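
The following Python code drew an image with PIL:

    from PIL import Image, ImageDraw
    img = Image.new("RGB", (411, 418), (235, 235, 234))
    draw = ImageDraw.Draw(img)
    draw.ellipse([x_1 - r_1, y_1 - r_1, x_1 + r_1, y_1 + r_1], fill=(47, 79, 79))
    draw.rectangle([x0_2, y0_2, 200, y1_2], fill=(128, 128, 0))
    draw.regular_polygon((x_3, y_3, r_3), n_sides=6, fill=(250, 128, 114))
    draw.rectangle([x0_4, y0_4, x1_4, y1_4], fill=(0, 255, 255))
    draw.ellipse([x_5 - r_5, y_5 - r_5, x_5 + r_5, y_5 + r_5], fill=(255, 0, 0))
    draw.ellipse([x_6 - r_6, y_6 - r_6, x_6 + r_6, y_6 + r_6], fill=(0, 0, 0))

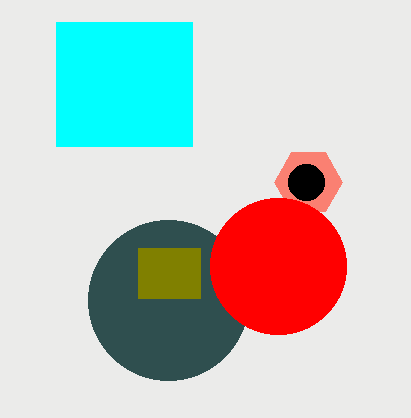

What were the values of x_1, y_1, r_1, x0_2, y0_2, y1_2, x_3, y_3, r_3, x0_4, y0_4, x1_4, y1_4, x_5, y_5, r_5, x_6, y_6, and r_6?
x_1 = 168; y_1 = 300; r_1 = 80; x0_2 = 138; y0_2 = 248; y1_2 = 298; x_3 = 308; y_3 = 182; r_3 = 34; x0_4 = 56; y0_4 = 22; x1_4 = 192; y1_4 = 146; x_5 = 278; y_5 = 266; r_5 = 68; x_6 = 306; y_6 = 182; r_6 = 18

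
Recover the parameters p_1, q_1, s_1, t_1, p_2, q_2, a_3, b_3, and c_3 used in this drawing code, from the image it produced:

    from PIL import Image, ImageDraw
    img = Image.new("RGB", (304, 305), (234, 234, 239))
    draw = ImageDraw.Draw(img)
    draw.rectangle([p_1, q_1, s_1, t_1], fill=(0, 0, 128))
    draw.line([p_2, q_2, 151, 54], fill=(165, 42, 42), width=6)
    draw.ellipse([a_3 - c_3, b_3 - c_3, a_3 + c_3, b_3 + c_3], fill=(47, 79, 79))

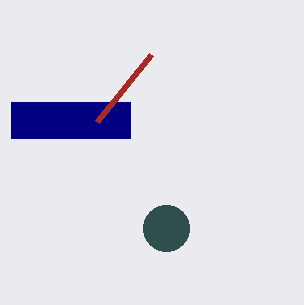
p_1 = 11
q_1 = 102
s_1 = 130
t_1 = 138
p_2 = 97
q_2 = 121
a_3 = 166
b_3 = 228
c_3 = 23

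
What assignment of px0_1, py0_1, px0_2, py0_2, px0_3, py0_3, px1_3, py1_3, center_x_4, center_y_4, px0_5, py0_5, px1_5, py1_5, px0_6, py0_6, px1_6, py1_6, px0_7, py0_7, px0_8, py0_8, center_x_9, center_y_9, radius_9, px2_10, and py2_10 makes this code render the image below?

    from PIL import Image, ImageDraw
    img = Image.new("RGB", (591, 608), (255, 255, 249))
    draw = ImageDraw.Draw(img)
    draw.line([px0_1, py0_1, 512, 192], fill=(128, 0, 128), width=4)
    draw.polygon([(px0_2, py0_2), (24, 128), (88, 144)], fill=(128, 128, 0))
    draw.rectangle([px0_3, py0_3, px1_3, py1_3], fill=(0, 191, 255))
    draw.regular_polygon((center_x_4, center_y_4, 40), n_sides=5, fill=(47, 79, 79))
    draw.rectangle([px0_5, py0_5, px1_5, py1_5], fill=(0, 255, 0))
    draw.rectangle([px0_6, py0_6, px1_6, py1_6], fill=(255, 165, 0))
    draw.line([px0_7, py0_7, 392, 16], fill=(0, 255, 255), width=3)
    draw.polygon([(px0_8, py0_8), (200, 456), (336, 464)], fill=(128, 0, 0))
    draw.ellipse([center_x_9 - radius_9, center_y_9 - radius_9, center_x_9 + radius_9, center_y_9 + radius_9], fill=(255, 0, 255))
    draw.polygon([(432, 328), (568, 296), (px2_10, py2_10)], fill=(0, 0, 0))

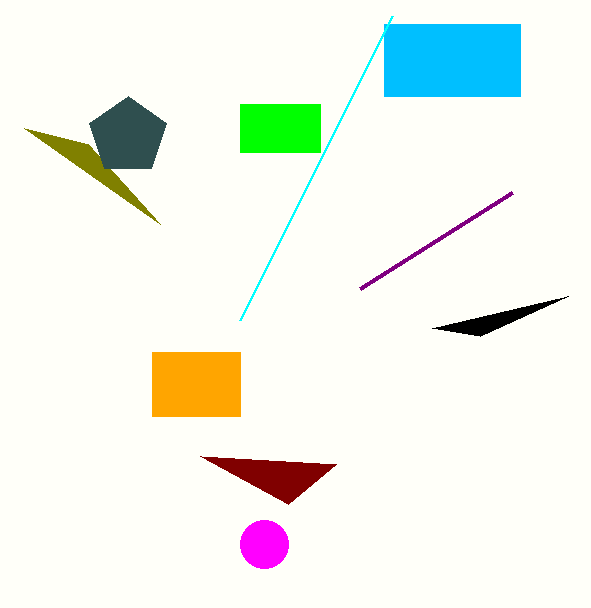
px0_1 = 360
py0_1 = 288
px0_2 = 160
py0_2 = 224
px0_3 = 384
py0_3 = 24
px1_3 = 520
py1_3 = 96
center_x_4 = 128
center_y_4 = 136
px0_5 = 240
py0_5 = 104
px1_5 = 320
py1_5 = 152
px0_6 = 152
py0_6 = 352
px1_6 = 240
py1_6 = 416
px0_7 = 240
py0_7 = 320
px0_8 = 288
py0_8 = 504
center_x_9 = 264
center_y_9 = 544
radius_9 = 24
px2_10 = 480
py2_10 = 336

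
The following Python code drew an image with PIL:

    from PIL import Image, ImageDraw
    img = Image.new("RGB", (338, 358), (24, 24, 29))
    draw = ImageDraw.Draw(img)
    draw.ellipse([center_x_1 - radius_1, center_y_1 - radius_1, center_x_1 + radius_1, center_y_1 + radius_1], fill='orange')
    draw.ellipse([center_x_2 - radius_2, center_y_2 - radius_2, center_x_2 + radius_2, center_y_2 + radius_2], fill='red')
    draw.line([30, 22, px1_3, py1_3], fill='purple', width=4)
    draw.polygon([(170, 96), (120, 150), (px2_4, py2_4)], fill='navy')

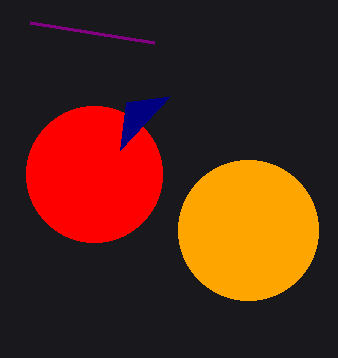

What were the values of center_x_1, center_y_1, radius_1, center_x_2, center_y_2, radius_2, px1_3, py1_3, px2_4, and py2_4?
center_x_1 = 248
center_y_1 = 230
radius_1 = 70
center_x_2 = 94
center_y_2 = 174
radius_2 = 68
px1_3 = 154
py1_3 = 42
px2_4 = 126
py2_4 = 102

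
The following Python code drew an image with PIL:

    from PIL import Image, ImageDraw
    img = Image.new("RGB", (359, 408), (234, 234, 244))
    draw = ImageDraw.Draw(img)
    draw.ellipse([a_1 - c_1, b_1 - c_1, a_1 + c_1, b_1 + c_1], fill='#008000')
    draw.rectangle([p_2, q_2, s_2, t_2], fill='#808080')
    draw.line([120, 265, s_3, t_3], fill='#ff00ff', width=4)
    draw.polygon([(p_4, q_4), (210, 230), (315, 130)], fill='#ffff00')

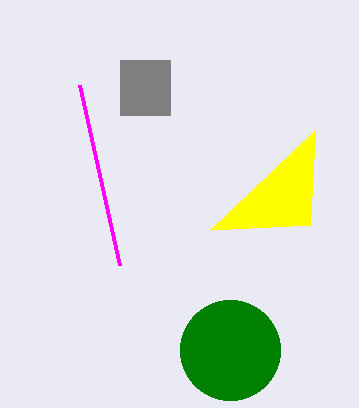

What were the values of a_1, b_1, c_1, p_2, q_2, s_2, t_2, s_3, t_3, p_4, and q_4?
a_1 = 230, b_1 = 350, c_1 = 50, p_2 = 120, q_2 = 60, s_2 = 170, t_2 = 115, s_3 = 80, t_3 = 85, p_4 = 310, q_4 = 225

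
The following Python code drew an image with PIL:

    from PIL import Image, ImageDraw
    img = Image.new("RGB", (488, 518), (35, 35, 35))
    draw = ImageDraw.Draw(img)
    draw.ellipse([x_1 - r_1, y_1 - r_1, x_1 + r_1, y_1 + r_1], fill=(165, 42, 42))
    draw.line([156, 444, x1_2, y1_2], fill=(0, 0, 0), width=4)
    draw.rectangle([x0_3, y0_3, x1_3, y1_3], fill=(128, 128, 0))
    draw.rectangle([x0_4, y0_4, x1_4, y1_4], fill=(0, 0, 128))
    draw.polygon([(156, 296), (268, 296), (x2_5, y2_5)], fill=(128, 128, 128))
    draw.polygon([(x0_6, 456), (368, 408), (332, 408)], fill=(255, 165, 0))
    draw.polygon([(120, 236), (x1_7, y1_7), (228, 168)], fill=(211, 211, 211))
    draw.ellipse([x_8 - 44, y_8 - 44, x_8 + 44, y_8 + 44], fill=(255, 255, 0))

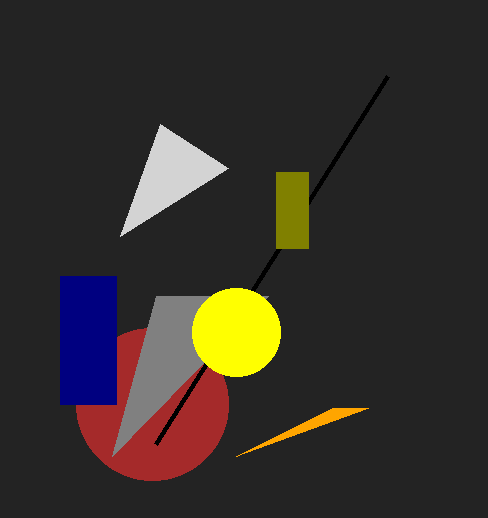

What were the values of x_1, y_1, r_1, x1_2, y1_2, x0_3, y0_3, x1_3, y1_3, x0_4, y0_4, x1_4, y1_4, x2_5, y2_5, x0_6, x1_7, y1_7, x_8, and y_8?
x_1 = 152, y_1 = 404, r_1 = 76, x1_2 = 388, y1_2 = 76, x0_3 = 276, y0_3 = 172, x1_3 = 308, y1_3 = 248, x0_4 = 60, y0_4 = 276, x1_4 = 116, y1_4 = 404, x2_5 = 112, y2_5 = 456, x0_6 = 236, x1_7 = 160, y1_7 = 124, x_8 = 236, y_8 = 332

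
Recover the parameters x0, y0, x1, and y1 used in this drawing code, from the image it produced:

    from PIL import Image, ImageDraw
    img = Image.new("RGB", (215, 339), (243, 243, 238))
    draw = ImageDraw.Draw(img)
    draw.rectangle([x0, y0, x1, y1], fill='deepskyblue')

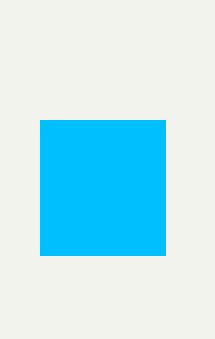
x0 = 40, y0 = 120, x1 = 165, y1 = 255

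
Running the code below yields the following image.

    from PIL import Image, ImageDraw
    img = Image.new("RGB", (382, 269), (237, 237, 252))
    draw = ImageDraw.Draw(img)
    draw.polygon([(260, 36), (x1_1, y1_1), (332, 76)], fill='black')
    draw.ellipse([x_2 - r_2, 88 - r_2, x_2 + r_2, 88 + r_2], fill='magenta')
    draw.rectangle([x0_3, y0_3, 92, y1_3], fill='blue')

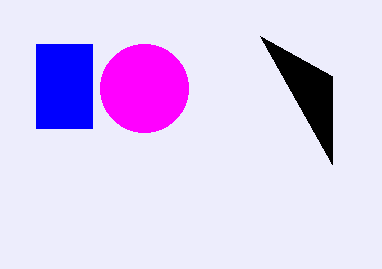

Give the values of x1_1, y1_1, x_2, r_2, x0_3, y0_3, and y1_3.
x1_1 = 332
y1_1 = 164
x_2 = 144
r_2 = 44
x0_3 = 36
y0_3 = 44
y1_3 = 128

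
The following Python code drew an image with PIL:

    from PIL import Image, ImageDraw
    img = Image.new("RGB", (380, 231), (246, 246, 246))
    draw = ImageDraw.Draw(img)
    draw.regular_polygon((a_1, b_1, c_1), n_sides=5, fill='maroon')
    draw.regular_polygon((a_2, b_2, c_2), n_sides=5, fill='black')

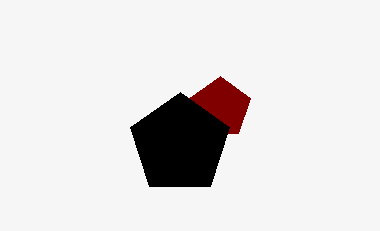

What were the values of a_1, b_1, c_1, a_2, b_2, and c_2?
a_1 = 220, b_1 = 108, c_1 = 32, a_2 = 180, b_2 = 144, c_2 = 52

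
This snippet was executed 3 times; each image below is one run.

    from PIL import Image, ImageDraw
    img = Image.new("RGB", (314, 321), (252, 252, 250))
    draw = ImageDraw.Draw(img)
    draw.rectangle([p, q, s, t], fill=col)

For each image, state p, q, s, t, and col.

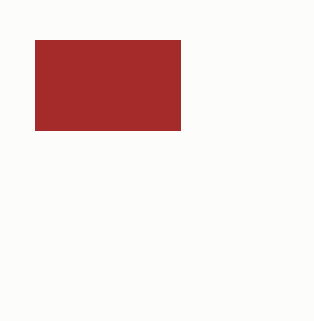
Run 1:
p = 35, q = 40, s = 180, t = 130, col = 'brown'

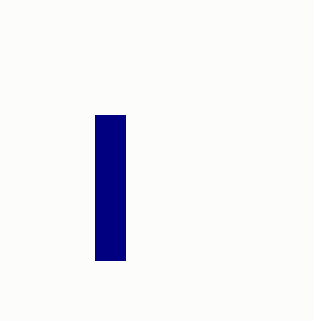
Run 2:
p = 95; q = 115; s = 125; t = 260; col = 'navy'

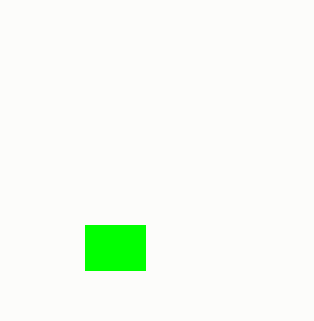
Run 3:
p = 85, q = 225, s = 145, t = 270, col = 'lime'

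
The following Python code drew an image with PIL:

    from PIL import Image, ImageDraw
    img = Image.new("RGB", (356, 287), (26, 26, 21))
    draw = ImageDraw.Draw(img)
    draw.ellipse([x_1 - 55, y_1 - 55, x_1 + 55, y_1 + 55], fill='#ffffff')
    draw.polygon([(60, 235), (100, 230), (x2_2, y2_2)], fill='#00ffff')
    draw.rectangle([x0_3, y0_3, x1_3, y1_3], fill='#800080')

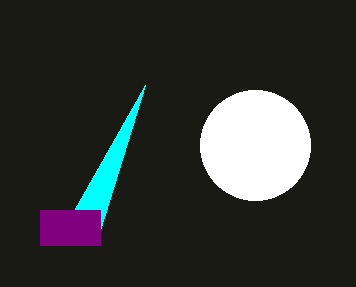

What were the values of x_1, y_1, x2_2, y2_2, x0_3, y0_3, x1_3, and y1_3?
x_1 = 255, y_1 = 145, x2_2 = 145, y2_2 = 85, x0_3 = 40, y0_3 = 210, x1_3 = 100, y1_3 = 245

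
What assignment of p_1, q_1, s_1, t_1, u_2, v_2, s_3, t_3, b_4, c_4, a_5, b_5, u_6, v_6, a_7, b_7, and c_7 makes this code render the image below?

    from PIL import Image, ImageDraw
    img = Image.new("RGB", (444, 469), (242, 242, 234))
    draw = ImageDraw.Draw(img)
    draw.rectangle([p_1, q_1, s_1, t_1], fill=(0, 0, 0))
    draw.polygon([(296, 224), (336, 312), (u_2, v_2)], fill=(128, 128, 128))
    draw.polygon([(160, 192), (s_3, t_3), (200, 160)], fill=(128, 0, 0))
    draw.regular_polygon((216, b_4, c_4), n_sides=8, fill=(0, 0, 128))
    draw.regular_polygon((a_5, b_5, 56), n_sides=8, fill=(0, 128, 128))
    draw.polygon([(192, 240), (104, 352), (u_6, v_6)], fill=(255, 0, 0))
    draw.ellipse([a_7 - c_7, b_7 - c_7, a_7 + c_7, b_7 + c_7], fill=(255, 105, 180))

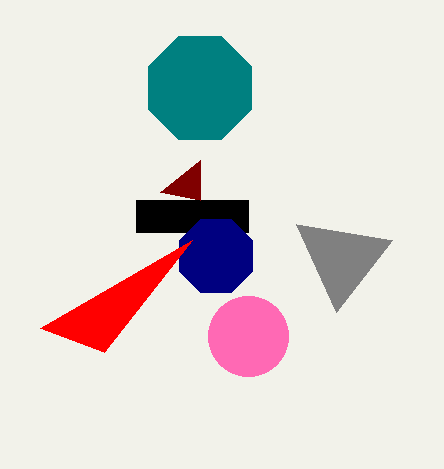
p_1 = 136, q_1 = 200, s_1 = 248, t_1 = 232, u_2 = 392, v_2 = 240, s_3 = 200, t_3 = 200, b_4 = 256, c_4 = 40, a_5 = 200, b_5 = 88, u_6 = 40, v_6 = 328, a_7 = 248, b_7 = 336, c_7 = 40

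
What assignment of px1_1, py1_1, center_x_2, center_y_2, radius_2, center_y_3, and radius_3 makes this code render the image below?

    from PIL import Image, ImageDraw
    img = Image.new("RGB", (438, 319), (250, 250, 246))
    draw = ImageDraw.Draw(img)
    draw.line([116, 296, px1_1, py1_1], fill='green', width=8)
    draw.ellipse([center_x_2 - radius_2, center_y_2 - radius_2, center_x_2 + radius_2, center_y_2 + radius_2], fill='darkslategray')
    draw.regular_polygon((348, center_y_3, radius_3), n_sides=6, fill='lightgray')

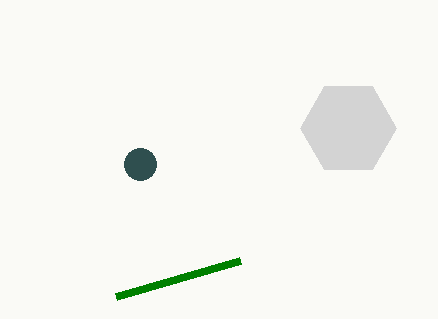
px1_1 = 240
py1_1 = 260
center_x_2 = 140
center_y_2 = 164
radius_2 = 16
center_y_3 = 128
radius_3 = 48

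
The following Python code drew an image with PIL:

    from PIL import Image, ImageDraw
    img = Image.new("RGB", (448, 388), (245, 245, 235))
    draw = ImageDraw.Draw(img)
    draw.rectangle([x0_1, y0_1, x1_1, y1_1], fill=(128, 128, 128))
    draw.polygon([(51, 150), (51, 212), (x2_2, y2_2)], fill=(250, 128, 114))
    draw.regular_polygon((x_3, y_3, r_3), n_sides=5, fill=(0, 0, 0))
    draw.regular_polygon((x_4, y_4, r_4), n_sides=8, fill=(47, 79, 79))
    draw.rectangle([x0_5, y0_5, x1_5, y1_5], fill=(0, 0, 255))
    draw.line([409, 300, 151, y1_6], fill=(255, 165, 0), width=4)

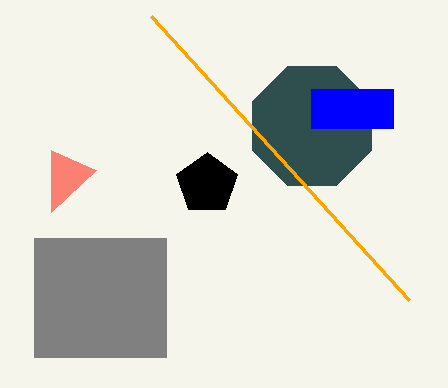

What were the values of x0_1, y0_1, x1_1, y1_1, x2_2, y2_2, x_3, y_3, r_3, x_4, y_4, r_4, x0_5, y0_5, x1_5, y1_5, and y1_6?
x0_1 = 34; y0_1 = 238; x1_1 = 166; y1_1 = 357; x2_2 = 96; y2_2 = 170; x_3 = 207; y_3 = 184; r_3 = 32; x_4 = 312; y_4 = 126; r_4 = 64; x0_5 = 311; y0_5 = 89; x1_5 = 393; y1_5 = 128; y1_6 = 16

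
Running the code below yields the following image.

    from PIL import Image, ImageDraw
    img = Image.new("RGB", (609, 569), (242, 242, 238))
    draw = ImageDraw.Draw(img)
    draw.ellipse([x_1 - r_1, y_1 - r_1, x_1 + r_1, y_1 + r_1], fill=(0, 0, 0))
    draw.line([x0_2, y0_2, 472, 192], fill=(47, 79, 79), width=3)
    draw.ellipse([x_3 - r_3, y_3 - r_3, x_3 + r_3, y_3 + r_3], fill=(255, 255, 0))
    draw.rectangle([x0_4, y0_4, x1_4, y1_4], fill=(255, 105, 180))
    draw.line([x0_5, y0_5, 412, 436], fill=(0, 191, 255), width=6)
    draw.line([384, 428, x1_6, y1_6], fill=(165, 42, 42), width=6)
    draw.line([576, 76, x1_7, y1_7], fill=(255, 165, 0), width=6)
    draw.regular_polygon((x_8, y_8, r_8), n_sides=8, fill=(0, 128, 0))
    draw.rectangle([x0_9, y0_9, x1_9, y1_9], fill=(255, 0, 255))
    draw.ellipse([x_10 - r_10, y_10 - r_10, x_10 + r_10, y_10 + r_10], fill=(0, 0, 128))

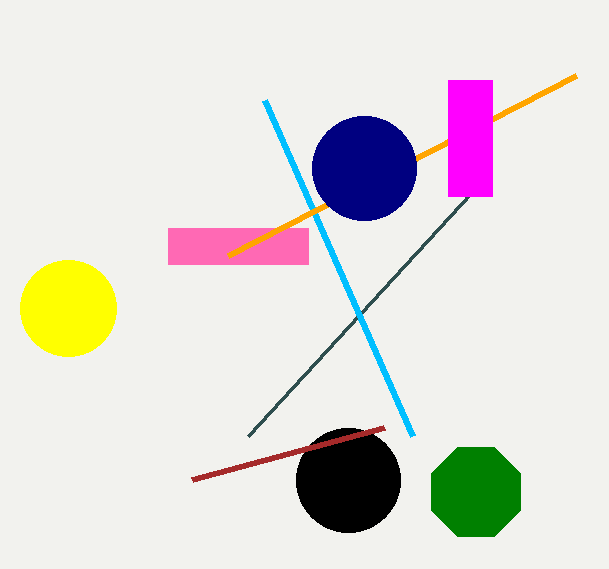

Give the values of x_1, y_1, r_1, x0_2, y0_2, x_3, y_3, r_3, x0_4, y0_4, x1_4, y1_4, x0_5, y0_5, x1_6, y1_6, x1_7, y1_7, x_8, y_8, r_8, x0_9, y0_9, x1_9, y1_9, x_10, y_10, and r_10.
x_1 = 348
y_1 = 480
r_1 = 52
x0_2 = 248
y0_2 = 436
x_3 = 68
y_3 = 308
r_3 = 48
x0_4 = 168
y0_4 = 228
x1_4 = 308
y1_4 = 264
x0_5 = 264
y0_5 = 100
x1_6 = 192
y1_6 = 480
x1_7 = 228
y1_7 = 256
x_8 = 476
y_8 = 492
r_8 = 48
x0_9 = 448
y0_9 = 80
x1_9 = 492
y1_9 = 196
x_10 = 364
y_10 = 168
r_10 = 52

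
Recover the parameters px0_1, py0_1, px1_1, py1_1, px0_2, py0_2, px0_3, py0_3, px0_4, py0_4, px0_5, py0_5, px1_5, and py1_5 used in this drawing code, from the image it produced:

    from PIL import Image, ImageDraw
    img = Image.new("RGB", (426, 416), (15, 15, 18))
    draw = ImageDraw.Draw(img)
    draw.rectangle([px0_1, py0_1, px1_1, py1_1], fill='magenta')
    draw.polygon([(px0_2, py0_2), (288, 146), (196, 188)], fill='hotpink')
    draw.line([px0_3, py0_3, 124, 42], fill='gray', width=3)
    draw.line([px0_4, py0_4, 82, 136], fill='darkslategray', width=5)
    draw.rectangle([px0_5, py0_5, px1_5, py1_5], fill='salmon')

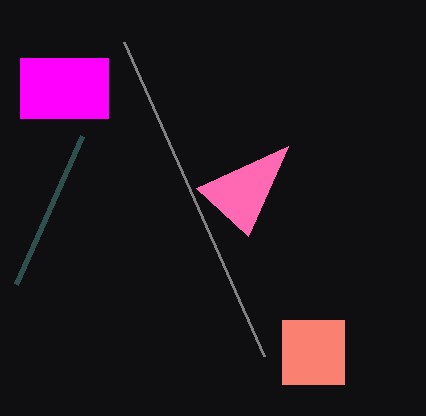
px0_1 = 20; py0_1 = 58; px1_1 = 108; py1_1 = 118; px0_2 = 248; py0_2 = 236; px0_3 = 264; py0_3 = 356; px0_4 = 16; py0_4 = 284; px0_5 = 282; py0_5 = 320; px1_5 = 344; py1_5 = 384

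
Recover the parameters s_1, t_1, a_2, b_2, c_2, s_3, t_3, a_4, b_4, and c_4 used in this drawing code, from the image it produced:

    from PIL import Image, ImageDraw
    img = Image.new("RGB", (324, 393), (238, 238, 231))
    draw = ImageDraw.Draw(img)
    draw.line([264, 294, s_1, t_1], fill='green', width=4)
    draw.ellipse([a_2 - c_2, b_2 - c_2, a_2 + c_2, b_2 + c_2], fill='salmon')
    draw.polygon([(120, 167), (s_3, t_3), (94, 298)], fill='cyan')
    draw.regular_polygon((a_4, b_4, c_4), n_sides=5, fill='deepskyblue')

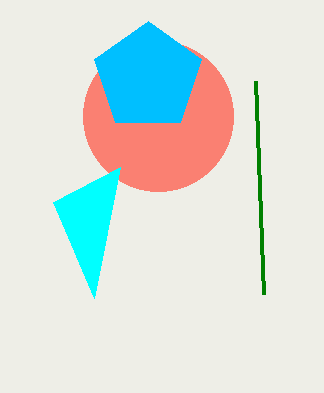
s_1 = 256; t_1 = 81; a_2 = 158; b_2 = 116; c_2 = 75; s_3 = 53; t_3 = 202; a_4 = 148; b_4 = 77; c_4 = 56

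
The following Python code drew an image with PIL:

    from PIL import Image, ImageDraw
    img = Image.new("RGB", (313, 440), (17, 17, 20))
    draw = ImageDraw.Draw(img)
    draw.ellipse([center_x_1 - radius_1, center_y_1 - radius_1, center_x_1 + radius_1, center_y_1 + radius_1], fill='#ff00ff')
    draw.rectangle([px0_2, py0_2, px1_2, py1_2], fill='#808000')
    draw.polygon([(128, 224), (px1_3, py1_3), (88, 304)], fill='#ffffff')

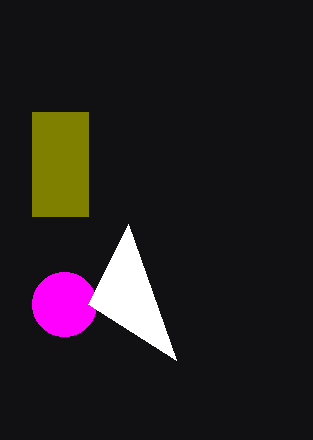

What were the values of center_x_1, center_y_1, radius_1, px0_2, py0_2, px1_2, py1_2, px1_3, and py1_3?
center_x_1 = 64
center_y_1 = 304
radius_1 = 32
px0_2 = 32
py0_2 = 112
px1_2 = 88
py1_2 = 216
px1_3 = 176
py1_3 = 360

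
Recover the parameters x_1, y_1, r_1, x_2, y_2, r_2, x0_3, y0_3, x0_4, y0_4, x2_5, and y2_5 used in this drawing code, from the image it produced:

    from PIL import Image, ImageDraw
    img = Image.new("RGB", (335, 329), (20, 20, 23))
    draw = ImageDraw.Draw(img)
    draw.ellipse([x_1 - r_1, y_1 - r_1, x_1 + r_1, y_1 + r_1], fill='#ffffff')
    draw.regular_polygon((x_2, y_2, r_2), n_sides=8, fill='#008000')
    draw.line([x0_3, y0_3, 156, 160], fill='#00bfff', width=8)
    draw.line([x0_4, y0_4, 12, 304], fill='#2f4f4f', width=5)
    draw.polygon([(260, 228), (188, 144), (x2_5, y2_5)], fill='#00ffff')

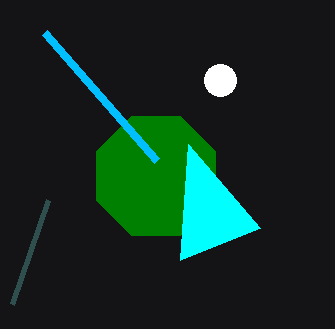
x_1 = 220
y_1 = 80
r_1 = 16
x_2 = 156
y_2 = 176
r_2 = 64
x0_3 = 44
y0_3 = 32
x0_4 = 48
y0_4 = 200
x2_5 = 180
y2_5 = 260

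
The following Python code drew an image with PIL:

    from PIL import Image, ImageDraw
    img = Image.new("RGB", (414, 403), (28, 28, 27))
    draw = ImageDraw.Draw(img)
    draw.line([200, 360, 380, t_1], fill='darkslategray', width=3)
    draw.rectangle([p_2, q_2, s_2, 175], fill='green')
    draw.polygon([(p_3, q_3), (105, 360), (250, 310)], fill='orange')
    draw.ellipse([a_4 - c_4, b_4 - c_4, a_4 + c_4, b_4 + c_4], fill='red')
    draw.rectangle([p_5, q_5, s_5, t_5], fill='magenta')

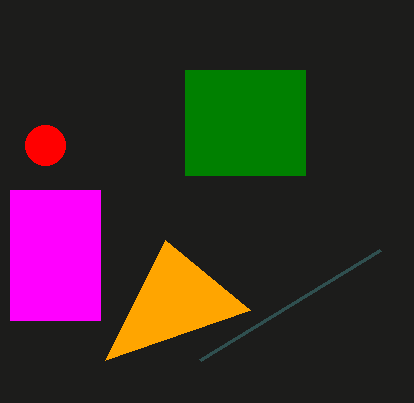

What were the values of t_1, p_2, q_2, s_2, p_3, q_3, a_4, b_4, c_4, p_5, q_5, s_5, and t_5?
t_1 = 250, p_2 = 185, q_2 = 70, s_2 = 305, p_3 = 165, q_3 = 240, a_4 = 45, b_4 = 145, c_4 = 20, p_5 = 10, q_5 = 190, s_5 = 100, t_5 = 320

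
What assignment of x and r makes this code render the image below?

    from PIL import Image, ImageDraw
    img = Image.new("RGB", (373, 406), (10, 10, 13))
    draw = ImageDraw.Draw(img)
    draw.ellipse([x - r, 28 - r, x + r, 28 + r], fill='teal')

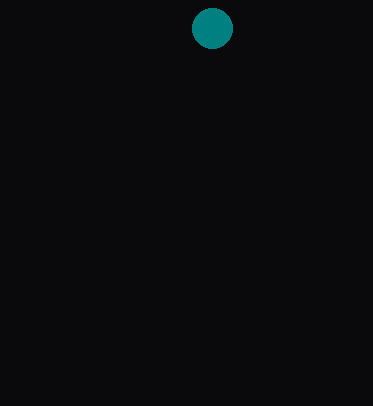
x = 212; r = 20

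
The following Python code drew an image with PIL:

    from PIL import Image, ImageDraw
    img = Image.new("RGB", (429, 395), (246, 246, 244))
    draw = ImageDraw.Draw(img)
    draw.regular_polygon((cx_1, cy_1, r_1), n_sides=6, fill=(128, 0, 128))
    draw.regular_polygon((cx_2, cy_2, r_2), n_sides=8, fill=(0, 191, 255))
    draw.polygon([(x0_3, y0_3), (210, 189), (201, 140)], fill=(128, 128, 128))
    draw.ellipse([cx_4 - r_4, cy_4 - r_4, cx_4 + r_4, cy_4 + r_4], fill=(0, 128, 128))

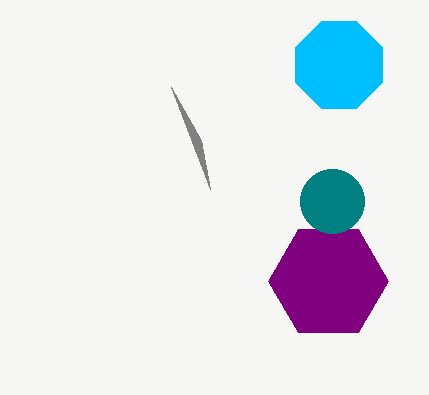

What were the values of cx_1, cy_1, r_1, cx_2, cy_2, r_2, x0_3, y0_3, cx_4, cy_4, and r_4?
cx_1 = 328; cy_1 = 281; r_1 = 60; cx_2 = 339; cy_2 = 65; r_2 = 47; x0_3 = 171; y0_3 = 87; cx_4 = 332; cy_4 = 201; r_4 = 32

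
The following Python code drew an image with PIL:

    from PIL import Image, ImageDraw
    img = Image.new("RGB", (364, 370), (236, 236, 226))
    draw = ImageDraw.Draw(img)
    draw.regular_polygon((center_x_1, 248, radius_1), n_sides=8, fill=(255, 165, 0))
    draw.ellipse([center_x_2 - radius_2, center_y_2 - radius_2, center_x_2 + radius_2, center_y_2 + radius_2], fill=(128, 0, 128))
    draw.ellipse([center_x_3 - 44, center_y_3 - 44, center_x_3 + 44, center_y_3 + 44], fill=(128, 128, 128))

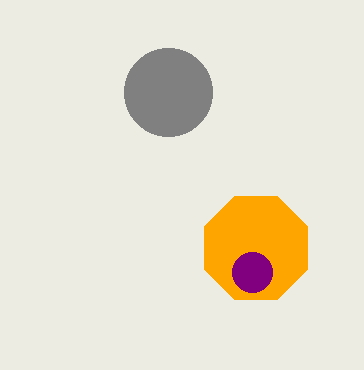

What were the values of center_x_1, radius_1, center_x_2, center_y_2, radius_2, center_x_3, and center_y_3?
center_x_1 = 256, radius_1 = 56, center_x_2 = 252, center_y_2 = 272, radius_2 = 20, center_x_3 = 168, center_y_3 = 92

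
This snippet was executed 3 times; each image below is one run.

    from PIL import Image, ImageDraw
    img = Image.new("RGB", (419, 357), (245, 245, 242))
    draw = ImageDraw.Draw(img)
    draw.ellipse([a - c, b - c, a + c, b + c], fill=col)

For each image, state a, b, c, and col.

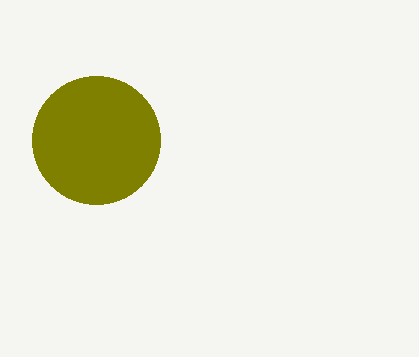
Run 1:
a = 96, b = 140, c = 64, col = 'olive'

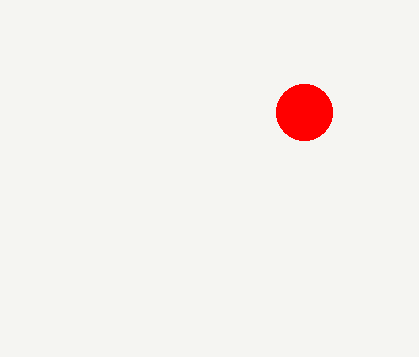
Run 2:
a = 304
b = 112
c = 28
col = 'red'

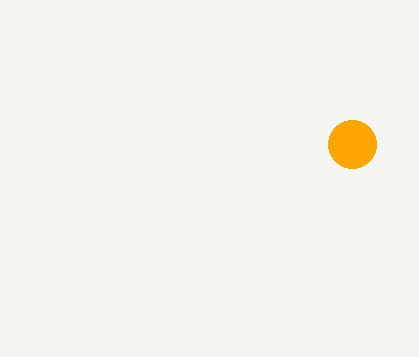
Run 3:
a = 352; b = 144; c = 24; col = 'orange'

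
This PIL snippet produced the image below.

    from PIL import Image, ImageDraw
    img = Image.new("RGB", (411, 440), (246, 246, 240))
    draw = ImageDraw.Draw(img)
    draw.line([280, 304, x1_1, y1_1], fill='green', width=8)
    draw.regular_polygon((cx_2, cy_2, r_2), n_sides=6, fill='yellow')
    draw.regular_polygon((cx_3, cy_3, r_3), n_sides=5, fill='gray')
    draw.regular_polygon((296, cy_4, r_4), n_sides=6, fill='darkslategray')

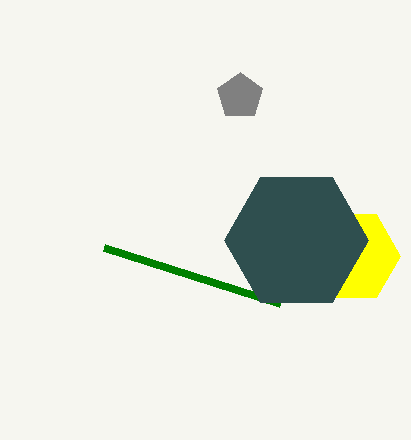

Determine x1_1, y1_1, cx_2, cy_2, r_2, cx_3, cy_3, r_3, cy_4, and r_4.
x1_1 = 104
y1_1 = 248
cx_2 = 352
cy_2 = 256
r_2 = 48
cx_3 = 240
cy_3 = 96
r_3 = 24
cy_4 = 240
r_4 = 72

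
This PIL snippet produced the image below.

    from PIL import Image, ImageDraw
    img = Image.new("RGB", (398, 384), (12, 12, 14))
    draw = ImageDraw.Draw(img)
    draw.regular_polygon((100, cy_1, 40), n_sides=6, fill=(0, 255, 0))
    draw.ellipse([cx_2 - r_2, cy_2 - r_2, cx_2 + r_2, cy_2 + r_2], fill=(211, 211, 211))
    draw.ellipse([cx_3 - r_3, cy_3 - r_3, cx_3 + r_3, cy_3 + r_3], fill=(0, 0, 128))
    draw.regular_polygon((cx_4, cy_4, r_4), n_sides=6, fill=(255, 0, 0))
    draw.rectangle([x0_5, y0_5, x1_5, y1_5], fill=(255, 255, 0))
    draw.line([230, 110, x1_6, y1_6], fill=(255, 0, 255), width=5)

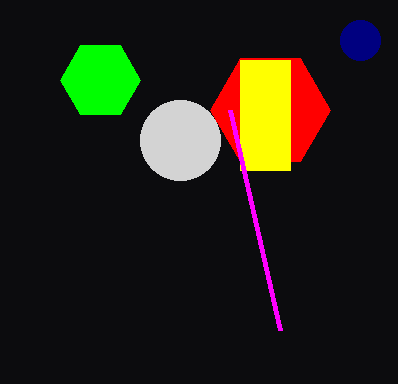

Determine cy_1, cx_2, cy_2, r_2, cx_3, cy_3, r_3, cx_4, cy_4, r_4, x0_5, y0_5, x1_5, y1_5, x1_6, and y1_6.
cy_1 = 80
cx_2 = 180
cy_2 = 140
r_2 = 40
cx_3 = 360
cy_3 = 40
r_3 = 20
cx_4 = 270
cy_4 = 110
r_4 = 60
x0_5 = 240
y0_5 = 60
x1_5 = 290
y1_5 = 170
x1_6 = 280
y1_6 = 330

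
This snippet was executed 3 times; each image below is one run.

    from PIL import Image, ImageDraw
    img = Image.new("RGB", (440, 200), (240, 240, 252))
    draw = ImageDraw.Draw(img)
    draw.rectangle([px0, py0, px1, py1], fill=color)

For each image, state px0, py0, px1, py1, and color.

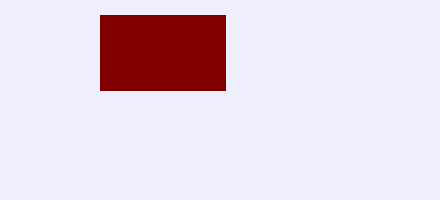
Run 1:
px0 = 100, py0 = 15, px1 = 225, py1 = 90, color = 'maroon'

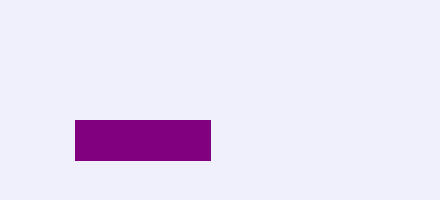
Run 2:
px0 = 75
py0 = 120
px1 = 210
py1 = 160
color = 'purple'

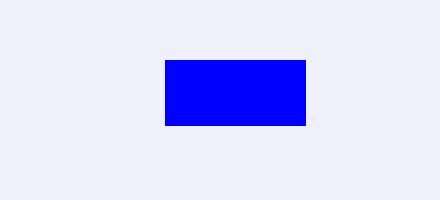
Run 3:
px0 = 165; py0 = 60; px1 = 305; py1 = 125; color = 'blue'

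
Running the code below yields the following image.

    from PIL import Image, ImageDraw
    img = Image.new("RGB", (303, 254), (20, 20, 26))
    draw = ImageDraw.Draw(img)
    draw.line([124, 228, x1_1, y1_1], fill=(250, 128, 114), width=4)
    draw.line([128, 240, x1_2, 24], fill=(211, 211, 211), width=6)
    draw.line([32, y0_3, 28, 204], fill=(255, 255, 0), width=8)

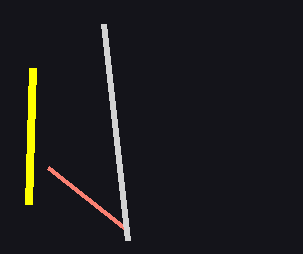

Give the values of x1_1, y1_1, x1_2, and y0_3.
x1_1 = 48; y1_1 = 168; x1_2 = 104; y0_3 = 68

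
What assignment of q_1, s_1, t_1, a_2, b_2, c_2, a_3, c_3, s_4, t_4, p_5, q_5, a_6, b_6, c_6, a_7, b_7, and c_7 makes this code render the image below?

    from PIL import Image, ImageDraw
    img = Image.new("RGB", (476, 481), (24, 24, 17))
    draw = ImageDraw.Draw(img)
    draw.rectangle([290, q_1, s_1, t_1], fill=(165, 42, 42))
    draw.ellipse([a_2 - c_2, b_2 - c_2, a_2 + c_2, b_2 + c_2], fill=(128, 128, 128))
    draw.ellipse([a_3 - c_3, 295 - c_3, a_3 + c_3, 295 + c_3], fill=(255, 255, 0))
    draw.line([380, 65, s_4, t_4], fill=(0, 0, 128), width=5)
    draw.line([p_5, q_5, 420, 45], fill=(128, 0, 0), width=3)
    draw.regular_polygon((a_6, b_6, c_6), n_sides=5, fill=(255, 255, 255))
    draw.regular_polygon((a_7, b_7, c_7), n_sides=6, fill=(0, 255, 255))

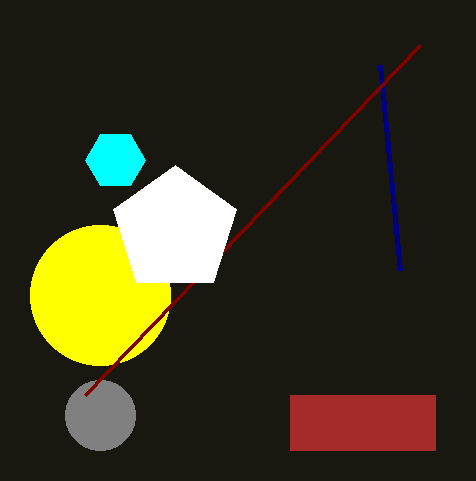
q_1 = 395, s_1 = 435, t_1 = 450, a_2 = 100, b_2 = 415, c_2 = 35, a_3 = 100, c_3 = 70, s_4 = 400, t_4 = 270, p_5 = 85, q_5 = 395, a_6 = 175, b_6 = 230, c_6 = 65, a_7 = 115, b_7 = 160, c_7 = 30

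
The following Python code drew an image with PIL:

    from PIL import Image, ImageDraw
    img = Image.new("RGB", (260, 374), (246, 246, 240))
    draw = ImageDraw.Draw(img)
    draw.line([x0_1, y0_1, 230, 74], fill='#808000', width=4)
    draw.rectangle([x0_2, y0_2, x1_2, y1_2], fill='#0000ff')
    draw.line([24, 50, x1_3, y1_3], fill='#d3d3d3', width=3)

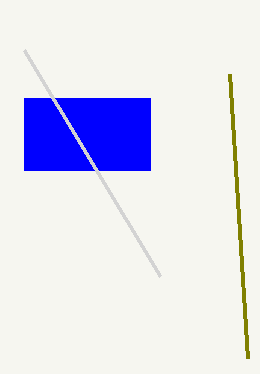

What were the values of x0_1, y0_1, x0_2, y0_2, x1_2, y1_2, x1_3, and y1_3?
x0_1 = 248; y0_1 = 358; x0_2 = 24; y0_2 = 98; x1_2 = 150; y1_2 = 170; x1_3 = 160; y1_3 = 276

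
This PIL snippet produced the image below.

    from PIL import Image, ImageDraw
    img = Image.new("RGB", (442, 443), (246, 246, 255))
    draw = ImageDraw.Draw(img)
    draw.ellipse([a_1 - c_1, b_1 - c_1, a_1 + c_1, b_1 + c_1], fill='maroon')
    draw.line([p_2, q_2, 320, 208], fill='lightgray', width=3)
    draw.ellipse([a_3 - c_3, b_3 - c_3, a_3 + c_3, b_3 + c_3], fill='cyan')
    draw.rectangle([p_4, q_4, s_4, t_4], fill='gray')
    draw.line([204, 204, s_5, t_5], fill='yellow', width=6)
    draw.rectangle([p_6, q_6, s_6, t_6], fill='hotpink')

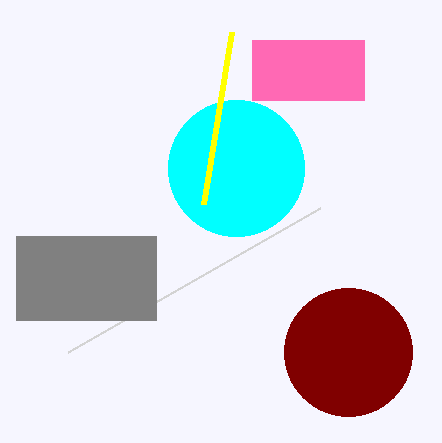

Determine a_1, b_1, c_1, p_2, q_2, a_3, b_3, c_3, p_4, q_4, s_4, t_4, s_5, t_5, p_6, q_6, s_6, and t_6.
a_1 = 348, b_1 = 352, c_1 = 64, p_2 = 68, q_2 = 352, a_3 = 236, b_3 = 168, c_3 = 68, p_4 = 16, q_4 = 236, s_4 = 156, t_4 = 320, s_5 = 232, t_5 = 32, p_6 = 252, q_6 = 40, s_6 = 364, t_6 = 100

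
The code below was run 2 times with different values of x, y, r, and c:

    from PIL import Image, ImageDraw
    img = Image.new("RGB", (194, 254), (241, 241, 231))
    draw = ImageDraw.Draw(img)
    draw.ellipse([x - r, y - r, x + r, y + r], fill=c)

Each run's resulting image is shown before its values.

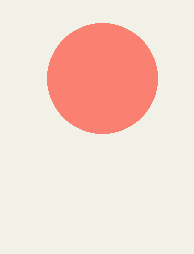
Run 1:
x = 102; y = 78; r = 55; c = 'salmon'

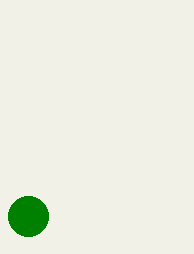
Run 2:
x = 28
y = 216
r = 20
c = 'green'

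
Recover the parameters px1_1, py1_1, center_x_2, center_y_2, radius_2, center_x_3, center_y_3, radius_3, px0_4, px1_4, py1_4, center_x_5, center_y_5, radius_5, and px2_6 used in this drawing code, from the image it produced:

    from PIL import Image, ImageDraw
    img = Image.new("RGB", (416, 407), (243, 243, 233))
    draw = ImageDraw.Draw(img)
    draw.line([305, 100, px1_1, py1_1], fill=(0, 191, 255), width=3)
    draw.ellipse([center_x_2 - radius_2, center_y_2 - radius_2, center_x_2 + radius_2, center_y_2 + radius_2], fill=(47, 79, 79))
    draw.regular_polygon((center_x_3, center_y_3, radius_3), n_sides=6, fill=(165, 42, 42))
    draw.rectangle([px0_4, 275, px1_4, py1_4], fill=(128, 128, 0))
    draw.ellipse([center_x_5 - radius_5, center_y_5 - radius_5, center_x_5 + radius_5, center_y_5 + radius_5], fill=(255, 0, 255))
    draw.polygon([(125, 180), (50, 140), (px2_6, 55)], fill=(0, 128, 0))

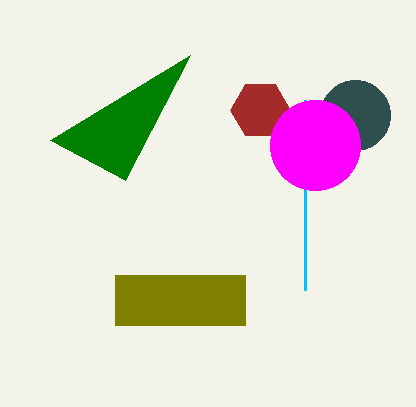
px1_1 = 305, py1_1 = 290, center_x_2 = 355, center_y_2 = 115, radius_2 = 35, center_x_3 = 260, center_y_3 = 110, radius_3 = 30, px0_4 = 115, px1_4 = 245, py1_4 = 325, center_x_5 = 315, center_y_5 = 145, radius_5 = 45, px2_6 = 190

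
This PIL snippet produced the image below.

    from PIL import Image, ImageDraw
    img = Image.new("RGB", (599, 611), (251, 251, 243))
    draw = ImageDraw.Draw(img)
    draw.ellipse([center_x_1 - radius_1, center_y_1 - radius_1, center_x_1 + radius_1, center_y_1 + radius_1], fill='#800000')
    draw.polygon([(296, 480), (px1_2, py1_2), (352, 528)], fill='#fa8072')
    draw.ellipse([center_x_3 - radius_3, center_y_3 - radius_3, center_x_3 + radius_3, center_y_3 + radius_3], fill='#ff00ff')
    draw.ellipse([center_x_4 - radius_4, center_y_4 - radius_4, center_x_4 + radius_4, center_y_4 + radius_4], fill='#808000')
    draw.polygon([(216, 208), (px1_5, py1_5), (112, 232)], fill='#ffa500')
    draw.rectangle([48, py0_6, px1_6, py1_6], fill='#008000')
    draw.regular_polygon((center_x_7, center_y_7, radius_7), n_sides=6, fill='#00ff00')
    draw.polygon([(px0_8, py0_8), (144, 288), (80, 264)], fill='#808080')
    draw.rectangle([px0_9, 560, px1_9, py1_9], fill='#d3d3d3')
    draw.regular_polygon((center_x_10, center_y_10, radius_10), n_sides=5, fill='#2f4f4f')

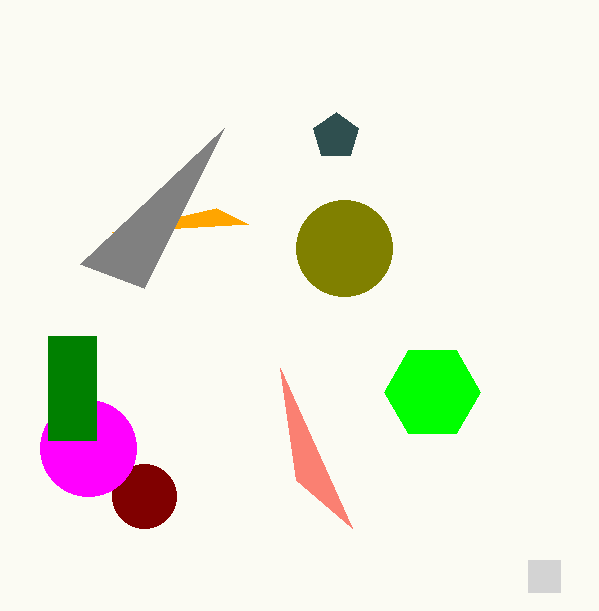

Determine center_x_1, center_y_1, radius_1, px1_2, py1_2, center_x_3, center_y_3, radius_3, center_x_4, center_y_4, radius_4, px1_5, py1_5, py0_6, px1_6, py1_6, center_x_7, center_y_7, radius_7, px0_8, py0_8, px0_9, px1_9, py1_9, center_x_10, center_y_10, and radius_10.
center_x_1 = 144; center_y_1 = 496; radius_1 = 32; px1_2 = 280; py1_2 = 368; center_x_3 = 88; center_y_3 = 448; radius_3 = 48; center_x_4 = 344; center_y_4 = 248; radius_4 = 48; px1_5 = 248; py1_5 = 224; py0_6 = 336; px1_6 = 96; py1_6 = 440; center_x_7 = 432; center_y_7 = 392; radius_7 = 48; px0_8 = 224; py0_8 = 128; px0_9 = 528; px1_9 = 560; py1_9 = 592; center_x_10 = 336; center_y_10 = 136; radius_10 = 24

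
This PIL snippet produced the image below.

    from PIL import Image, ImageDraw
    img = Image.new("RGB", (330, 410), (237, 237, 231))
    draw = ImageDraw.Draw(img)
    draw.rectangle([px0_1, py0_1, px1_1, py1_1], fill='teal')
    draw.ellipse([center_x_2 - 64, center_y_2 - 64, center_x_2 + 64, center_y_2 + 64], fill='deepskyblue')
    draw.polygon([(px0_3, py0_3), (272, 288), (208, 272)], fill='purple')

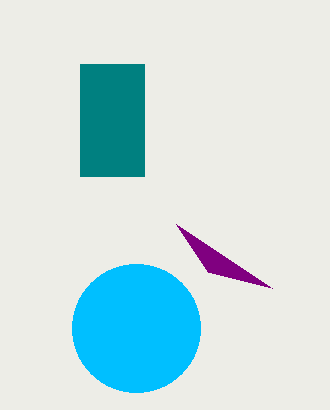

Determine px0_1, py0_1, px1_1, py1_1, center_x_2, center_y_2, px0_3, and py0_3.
px0_1 = 80
py0_1 = 64
px1_1 = 144
py1_1 = 176
center_x_2 = 136
center_y_2 = 328
px0_3 = 176
py0_3 = 224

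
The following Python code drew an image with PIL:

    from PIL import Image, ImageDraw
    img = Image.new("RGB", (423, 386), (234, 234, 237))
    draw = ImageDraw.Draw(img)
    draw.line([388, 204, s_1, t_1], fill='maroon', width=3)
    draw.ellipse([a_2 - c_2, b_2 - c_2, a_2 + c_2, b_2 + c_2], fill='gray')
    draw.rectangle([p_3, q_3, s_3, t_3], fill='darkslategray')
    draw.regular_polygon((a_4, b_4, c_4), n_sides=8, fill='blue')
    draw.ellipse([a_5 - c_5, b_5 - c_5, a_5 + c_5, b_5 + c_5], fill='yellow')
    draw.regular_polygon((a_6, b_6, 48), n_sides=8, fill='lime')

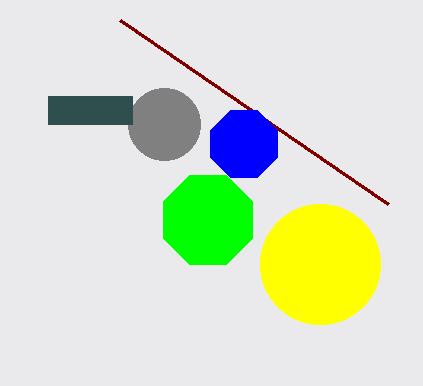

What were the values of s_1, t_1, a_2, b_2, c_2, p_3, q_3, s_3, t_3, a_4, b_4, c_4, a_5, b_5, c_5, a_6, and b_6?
s_1 = 120
t_1 = 20
a_2 = 164
b_2 = 124
c_2 = 36
p_3 = 48
q_3 = 96
s_3 = 132
t_3 = 124
a_4 = 244
b_4 = 144
c_4 = 36
a_5 = 320
b_5 = 264
c_5 = 60
a_6 = 208
b_6 = 220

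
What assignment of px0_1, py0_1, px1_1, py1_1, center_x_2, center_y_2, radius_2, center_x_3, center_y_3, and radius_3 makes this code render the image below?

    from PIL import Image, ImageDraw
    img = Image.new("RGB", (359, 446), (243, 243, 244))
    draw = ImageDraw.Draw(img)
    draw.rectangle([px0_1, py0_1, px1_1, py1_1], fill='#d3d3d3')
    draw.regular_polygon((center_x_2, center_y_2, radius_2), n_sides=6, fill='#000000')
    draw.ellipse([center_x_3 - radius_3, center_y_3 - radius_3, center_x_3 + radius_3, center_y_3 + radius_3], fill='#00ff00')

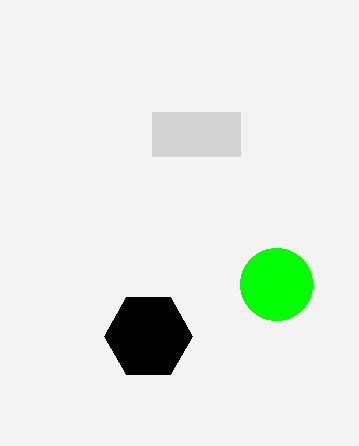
px0_1 = 152
py0_1 = 112
px1_1 = 240
py1_1 = 156
center_x_2 = 148
center_y_2 = 336
radius_2 = 44
center_x_3 = 276
center_y_3 = 284
radius_3 = 36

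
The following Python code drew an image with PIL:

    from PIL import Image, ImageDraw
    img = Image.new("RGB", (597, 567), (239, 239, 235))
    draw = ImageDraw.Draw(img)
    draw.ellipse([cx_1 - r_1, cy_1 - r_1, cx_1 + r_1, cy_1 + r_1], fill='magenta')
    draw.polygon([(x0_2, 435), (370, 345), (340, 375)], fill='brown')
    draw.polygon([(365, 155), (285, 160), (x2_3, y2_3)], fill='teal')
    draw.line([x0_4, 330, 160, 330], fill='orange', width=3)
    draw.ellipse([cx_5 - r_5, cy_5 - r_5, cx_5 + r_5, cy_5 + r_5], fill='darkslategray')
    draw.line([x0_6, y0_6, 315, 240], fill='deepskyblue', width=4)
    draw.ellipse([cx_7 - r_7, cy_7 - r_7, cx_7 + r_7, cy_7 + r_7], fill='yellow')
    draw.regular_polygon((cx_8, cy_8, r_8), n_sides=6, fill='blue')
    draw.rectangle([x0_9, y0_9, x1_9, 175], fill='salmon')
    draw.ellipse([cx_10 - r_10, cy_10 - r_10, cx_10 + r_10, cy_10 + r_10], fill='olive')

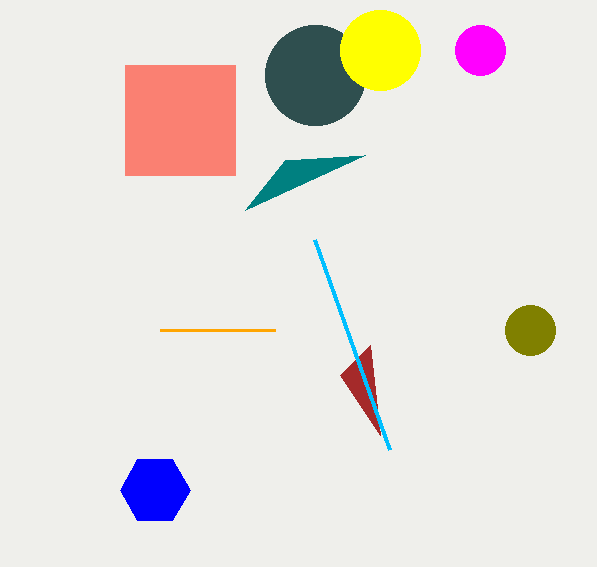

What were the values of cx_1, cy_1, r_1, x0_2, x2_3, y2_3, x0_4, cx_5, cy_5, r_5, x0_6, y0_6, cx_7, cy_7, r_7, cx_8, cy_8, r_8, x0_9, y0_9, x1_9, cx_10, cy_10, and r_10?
cx_1 = 480
cy_1 = 50
r_1 = 25
x0_2 = 380
x2_3 = 245
y2_3 = 210
x0_4 = 275
cx_5 = 315
cy_5 = 75
r_5 = 50
x0_6 = 390
y0_6 = 450
cx_7 = 380
cy_7 = 50
r_7 = 40
cx_8 = 155
cy_8 = 490
r_8 = 35
x0_9 = 125
y0_9 = 65
x1_9 = 235
cx_10 = 530
cy_10 = 330
r_10 = 25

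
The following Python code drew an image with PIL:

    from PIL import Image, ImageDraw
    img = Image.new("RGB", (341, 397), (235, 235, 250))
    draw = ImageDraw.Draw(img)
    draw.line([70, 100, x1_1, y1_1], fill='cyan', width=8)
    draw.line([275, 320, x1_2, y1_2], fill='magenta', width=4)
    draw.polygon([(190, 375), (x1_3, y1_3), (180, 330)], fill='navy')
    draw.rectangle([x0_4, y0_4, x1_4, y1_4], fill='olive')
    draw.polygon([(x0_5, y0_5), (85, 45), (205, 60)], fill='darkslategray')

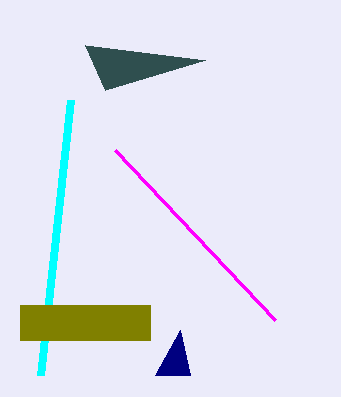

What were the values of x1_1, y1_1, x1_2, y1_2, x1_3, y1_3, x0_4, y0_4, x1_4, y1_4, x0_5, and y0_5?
x1_1 = 40, y1_1 = 375, x1_2 = 115, y1_2 = 150, x1_3 = 155, y1_3 = 375, x0_4 = 20, y0_4 = 305, x1_4 = 150, y1_4 = 340, x0_5 = 105, y0_5 = 90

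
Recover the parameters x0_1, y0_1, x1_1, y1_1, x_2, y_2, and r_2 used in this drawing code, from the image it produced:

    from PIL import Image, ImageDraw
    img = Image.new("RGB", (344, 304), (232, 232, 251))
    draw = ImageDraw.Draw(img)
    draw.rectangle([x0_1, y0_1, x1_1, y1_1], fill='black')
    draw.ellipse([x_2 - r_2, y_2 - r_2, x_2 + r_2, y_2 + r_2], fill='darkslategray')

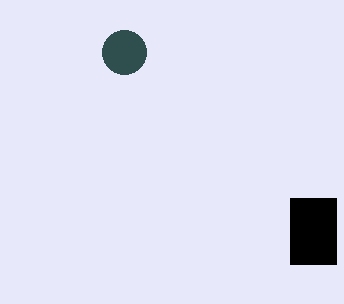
x0_1 = 290, y0_1 = 198, x1_1 = 336, y1_1 = 264, x_2 = 124, y_2 = 52, r_2 = 22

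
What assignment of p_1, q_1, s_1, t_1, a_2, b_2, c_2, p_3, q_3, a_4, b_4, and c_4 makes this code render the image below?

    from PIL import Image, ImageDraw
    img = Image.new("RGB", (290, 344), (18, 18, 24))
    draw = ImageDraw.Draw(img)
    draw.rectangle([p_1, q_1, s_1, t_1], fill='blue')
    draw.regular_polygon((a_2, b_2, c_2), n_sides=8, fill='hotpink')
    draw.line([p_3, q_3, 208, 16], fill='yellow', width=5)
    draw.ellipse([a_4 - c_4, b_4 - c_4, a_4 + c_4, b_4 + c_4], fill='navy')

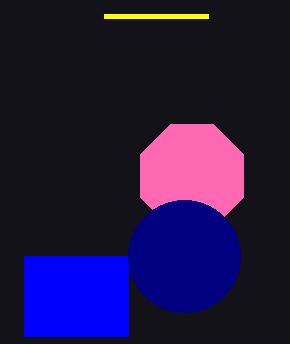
p_1 = 24; q_1 = 256; s_1 = 128; t_1 = 336; a_2 = 192; b_2 = 176; c_2 = 56; p_3 = 104; q_3 = 16; a_4 = 184; b_4 = 256; c_4 = 56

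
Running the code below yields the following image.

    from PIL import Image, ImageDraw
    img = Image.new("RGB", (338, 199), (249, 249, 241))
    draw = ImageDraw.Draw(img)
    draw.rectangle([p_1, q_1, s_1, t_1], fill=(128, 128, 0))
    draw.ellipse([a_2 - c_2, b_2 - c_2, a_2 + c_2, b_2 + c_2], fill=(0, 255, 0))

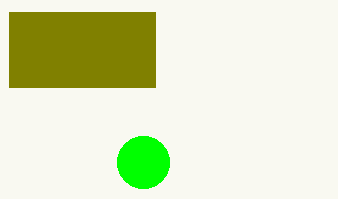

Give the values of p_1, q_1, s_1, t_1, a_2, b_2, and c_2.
p_1 = 9, q_1 = 12, s_1 = 155, t_1 = 87, a_2 = 143, b_2 = 162, c_2 = 26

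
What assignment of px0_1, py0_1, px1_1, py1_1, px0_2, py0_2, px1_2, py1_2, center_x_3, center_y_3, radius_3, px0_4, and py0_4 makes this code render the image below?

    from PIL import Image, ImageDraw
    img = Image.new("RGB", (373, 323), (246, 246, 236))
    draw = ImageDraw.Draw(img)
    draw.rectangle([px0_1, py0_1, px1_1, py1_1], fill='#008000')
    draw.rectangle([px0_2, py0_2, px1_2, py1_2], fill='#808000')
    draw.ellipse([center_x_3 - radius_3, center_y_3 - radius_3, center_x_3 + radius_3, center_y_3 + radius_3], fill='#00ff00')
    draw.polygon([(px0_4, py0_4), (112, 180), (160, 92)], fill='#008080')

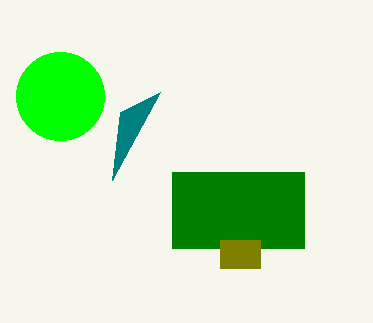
px0_1 = 172; py0_1 = 172; px1_1 = 304; py1_1 = 248; px0_2 = 220; py0_2 = 240; px1_2 = 260; py1_2 = 268; center_x_3 = 60; center_y_3 = 96; radius_3 = 44; px0_4 = 120; py0_4 = 112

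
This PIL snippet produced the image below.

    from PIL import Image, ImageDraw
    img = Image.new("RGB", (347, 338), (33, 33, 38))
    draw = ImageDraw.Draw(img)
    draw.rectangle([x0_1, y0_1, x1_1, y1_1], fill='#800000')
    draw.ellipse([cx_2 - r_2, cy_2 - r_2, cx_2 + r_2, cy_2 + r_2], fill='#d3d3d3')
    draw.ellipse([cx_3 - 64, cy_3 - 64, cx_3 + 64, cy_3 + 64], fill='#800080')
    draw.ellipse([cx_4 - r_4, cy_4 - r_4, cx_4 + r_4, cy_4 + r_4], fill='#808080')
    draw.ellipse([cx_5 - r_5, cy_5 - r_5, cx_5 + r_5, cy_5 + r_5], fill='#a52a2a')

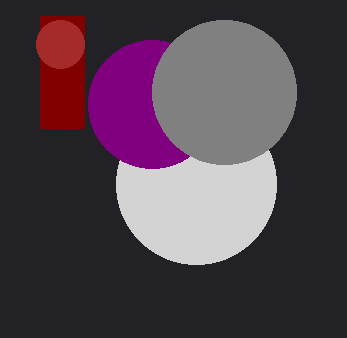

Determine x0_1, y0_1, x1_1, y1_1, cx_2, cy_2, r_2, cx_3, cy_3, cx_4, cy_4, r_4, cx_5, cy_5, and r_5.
x0_1 = 40; y0_1 = 16; x1_1 = 84; y1_1 = 128; cx_2 = 196; cy_2 = 184; r_2 = 80; cx_3 = 152; cy_3 = 104; cx_4 = 224; cy_4 = 92; r_4 = 72; cx_5 = 60; cy_5 = 44; r_5 = 24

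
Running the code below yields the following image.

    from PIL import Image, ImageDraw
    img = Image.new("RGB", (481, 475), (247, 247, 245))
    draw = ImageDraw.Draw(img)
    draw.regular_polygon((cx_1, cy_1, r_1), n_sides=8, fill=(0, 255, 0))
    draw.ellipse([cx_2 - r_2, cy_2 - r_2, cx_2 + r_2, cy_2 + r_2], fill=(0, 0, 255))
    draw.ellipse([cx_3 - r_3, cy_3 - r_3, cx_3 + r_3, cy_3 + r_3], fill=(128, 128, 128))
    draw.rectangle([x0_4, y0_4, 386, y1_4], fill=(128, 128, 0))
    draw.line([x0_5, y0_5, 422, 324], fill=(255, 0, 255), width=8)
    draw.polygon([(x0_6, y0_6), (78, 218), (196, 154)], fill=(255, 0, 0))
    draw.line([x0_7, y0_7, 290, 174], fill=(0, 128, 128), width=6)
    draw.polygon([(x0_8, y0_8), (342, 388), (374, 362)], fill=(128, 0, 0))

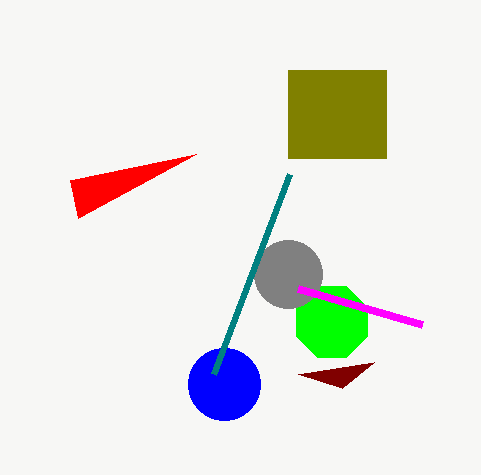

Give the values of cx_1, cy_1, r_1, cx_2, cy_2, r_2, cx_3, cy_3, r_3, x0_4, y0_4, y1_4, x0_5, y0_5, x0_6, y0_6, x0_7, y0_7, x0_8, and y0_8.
cx_1 = 332, cy_1 = 322, r_1 = 38, cx_2 = 224, cy_2 = 384, r_2 = 36, cx_3 = 288, cy_3 = 274, r_3 = 34, x0_4 = 288, y0_4 = 70, y1_4 = 158, x0_5 = 298, y0_5 = 288, x0_6 = 70, y0_6 = 180, x0_7 = 214, y0_7 = 374, x0_8 = 298, y0_8 = 374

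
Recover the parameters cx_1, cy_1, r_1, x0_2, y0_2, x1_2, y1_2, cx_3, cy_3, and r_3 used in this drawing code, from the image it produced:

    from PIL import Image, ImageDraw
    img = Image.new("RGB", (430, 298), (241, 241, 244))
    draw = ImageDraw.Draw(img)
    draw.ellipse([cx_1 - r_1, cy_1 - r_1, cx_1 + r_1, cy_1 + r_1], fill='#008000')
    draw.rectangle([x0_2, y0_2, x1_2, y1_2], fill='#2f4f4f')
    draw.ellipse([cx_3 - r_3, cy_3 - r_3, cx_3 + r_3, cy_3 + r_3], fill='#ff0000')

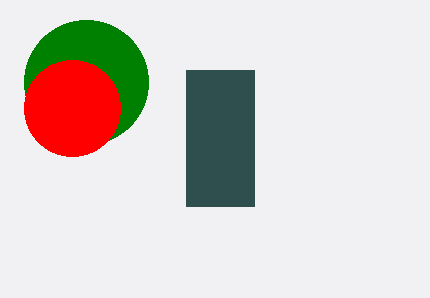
cx_1 = 86, cy_1 = 82, r_1 = 62, x0_2 = 186, y0_2 = 70, x1_2 = 254, y1_2 = 206, cx_3 = 72, cy_3 = 108, r_3 = 48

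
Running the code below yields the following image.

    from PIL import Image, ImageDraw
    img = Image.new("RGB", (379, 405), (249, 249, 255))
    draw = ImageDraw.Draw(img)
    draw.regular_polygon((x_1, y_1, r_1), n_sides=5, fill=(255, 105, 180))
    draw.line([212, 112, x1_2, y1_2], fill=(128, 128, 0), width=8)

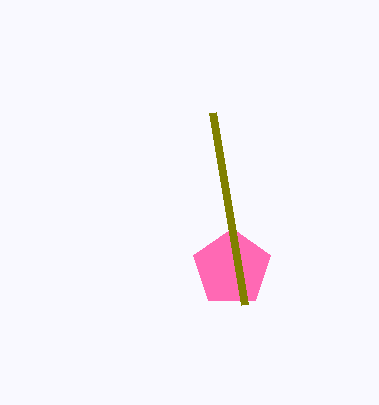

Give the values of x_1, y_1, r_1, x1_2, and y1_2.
x_1 = 232
y_1 = 268
r_1 = 40
x1_2 = 244
y1_2 = 304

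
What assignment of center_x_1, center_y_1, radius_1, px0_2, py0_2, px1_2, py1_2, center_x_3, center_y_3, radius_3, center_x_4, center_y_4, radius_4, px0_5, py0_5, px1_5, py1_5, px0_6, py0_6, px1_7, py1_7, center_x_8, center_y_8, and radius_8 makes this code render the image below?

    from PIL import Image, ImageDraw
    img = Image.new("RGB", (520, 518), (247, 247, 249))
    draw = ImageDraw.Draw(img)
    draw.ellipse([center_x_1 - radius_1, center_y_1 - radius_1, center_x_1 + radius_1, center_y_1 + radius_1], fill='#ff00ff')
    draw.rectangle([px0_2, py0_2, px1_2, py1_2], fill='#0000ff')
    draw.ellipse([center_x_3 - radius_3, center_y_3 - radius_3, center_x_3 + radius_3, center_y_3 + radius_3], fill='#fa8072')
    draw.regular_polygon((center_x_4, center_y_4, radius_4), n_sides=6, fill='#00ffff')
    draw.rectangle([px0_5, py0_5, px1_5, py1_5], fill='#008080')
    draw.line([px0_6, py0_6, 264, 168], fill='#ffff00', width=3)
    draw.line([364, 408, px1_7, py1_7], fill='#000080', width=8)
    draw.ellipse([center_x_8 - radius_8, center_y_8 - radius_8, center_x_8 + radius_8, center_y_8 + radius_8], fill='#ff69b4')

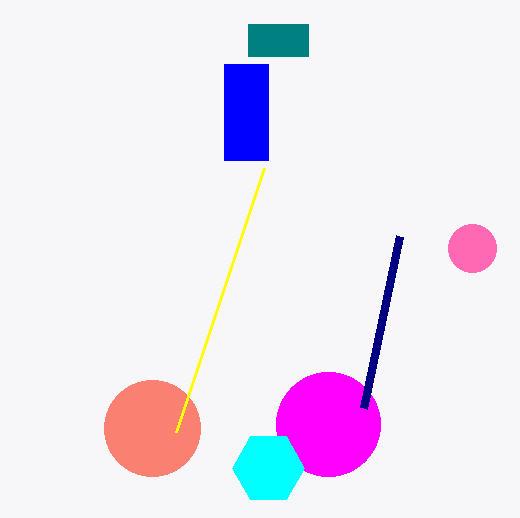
center_x_1 = 328, center_y_1 = 424, radius_1 = 52, px0_2 = 224, py0_2 = 64, px1_2 = 268, py1_2 = 160, center_x_3 = 152, center_y_3 = 428, radius_3 = 48, center_x_4 = 268, center_y_4 = 468, radius_4 = 36, px0_5 = 248, py0_5 = 24, px1_5 = 308, py1_5 = 56, px0_6 = 176, py0_6 = 432, px1_7 = 400, py1_7 = 236, center_x_8 = 472, center_y_8 = 248, radius_8 = 24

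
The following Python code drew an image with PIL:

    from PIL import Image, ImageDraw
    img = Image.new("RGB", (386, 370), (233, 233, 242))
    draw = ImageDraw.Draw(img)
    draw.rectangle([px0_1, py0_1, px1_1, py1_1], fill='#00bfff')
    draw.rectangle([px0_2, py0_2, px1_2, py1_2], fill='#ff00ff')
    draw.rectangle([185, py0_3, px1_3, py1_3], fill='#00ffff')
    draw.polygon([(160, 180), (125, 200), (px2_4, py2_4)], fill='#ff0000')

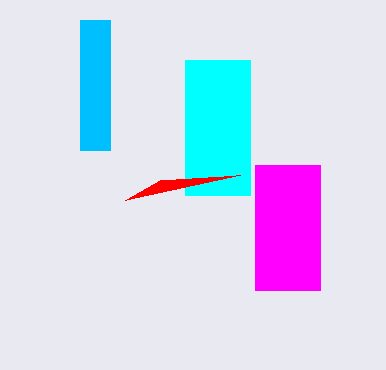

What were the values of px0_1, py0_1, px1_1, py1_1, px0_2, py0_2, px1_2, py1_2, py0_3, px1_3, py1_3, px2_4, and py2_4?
px0_1 = 80, py0_1 = 20, px1_1 = 110, py1_1 = 150, px0_2 = 255, py0_2 = 165, px1_2 = 320, py1_2 = 290, py0_3 = 60, px1_3 = 250, py1_3 = 195, px2_4 = 240, py2_4 = 175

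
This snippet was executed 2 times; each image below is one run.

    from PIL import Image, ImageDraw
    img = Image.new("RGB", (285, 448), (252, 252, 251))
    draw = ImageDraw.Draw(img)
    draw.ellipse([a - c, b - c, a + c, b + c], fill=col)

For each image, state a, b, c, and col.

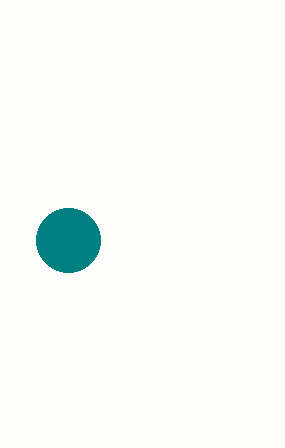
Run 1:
a = 68
b = 240
c = 32
col = 'teal'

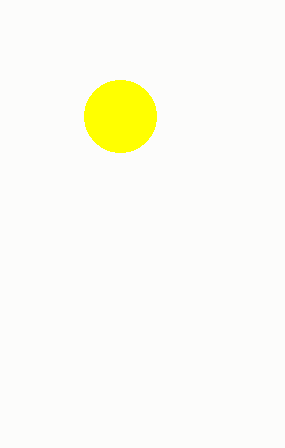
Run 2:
a = 120
b = 116
c = 36
col = 'yellow'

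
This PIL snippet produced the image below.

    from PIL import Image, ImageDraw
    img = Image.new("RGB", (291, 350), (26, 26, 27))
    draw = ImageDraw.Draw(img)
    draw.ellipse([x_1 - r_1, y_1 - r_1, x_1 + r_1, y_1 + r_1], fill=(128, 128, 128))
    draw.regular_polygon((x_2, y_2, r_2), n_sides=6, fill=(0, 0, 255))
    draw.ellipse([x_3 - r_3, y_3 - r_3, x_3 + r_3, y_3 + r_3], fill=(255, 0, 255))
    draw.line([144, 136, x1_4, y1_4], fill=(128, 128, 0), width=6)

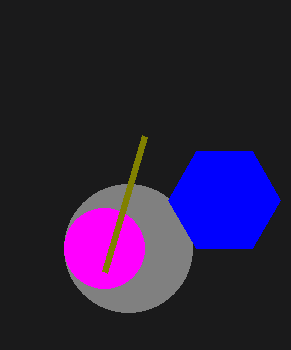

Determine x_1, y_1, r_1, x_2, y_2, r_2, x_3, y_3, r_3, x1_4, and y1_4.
x_1 = 128, y_1 = 248, r_1 = 64, x_2 = 224, y_2 = 200, r_2 = 56, x_3 = 104, y_3 = 248, r_3 = 40, x1_4 = 104, y1_4 = 272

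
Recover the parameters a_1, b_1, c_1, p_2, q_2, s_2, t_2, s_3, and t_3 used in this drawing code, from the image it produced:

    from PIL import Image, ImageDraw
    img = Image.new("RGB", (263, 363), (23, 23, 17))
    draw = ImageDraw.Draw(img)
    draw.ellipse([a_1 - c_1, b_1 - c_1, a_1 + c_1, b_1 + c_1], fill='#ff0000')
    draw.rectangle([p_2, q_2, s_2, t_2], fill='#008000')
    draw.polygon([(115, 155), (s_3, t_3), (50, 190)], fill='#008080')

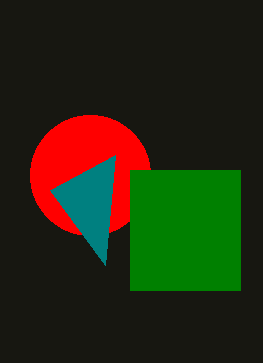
a_1 = 90, b_1 = 175, c_1 = 60, p_2 = 130, q_2 = 170, s_2 = 240, t_2 = 290, s_3 = 105, t_3 = 265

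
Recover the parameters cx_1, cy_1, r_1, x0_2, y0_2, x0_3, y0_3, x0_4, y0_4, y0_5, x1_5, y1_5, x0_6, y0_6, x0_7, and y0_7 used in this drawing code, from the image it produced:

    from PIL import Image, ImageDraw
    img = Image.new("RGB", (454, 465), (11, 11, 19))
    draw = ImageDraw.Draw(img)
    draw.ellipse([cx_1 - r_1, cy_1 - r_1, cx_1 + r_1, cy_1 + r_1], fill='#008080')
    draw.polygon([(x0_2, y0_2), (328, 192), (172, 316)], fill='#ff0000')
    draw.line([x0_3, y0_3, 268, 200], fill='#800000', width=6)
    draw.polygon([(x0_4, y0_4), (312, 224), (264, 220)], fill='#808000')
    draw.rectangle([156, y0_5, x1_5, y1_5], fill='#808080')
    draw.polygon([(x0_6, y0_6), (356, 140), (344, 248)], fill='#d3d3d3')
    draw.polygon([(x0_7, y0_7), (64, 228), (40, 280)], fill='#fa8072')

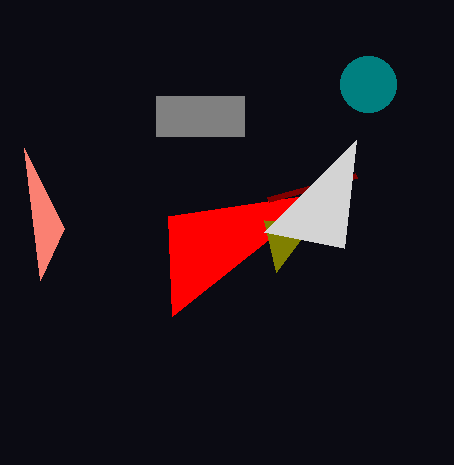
cx_1 = 368
cy_1 = 84
r_1 = 28
x0_2 = 168
y0_2 = 216
x0_3 = 356
y0_3 = 176
x0_4 = 276
y0_4 = 272
y0_5 = 96
x1_5 = 244
y1_5 = 136
x0_6 = 264
y0_6 = 232
x0_7 = 24
y0_7 = 148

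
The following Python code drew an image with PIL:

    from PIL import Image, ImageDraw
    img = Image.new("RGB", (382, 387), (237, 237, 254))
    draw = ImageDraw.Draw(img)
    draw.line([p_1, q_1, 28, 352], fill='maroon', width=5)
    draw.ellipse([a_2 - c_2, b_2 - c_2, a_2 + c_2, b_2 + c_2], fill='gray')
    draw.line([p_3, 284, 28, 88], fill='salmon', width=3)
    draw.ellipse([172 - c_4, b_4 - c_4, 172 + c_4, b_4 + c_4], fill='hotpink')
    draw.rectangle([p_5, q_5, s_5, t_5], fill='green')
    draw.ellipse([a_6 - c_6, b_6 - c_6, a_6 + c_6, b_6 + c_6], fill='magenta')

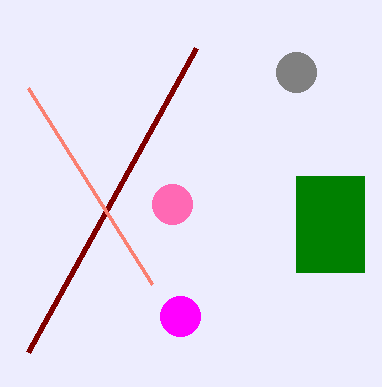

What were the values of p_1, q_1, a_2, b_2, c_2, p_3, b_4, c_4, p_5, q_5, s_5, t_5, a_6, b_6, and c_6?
p_1 = 196, q_1 = 48, a_2 = 296, b_2 = 72, c_2 = 20, p_3 = 152, b_4 = 204, c_4 = 20, p_5 = 296, q_5 = 176, s_5 = 364, t_5 = 272, a_6 = 180, b_6 = 316, c_6 = 20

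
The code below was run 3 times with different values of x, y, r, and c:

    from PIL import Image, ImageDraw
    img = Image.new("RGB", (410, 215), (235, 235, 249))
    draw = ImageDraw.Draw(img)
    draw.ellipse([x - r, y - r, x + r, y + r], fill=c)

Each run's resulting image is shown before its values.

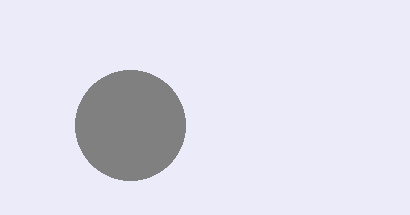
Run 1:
x = 130
y = 125
r = 55
c = 'gray'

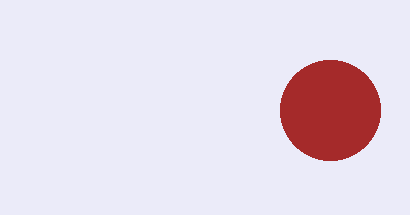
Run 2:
x = 330; y = 110; r = 50; c = 'brown'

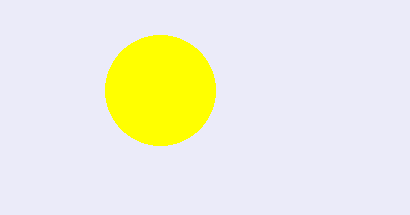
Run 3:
x = 160
y = 90
r = 55
c = 'yellow'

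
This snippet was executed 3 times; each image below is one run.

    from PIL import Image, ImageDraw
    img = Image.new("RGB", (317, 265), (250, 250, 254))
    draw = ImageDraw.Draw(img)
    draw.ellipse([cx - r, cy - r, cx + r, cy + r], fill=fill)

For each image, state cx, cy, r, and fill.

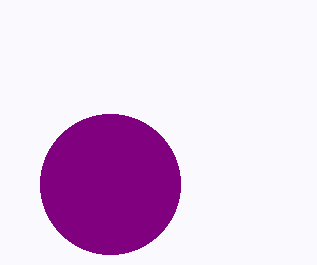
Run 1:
cx = 110
cy = 184
r = 70
fill = 'purple'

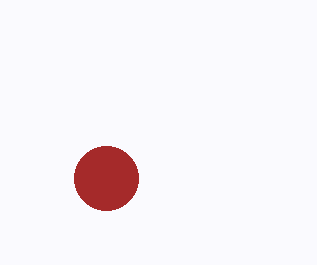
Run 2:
cx = 106; cy = 178; r = 32; fill = 'brown'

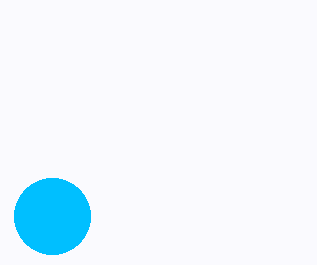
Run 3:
cx = 52; cy = 216; r = 38; fill = 'deepskyblue'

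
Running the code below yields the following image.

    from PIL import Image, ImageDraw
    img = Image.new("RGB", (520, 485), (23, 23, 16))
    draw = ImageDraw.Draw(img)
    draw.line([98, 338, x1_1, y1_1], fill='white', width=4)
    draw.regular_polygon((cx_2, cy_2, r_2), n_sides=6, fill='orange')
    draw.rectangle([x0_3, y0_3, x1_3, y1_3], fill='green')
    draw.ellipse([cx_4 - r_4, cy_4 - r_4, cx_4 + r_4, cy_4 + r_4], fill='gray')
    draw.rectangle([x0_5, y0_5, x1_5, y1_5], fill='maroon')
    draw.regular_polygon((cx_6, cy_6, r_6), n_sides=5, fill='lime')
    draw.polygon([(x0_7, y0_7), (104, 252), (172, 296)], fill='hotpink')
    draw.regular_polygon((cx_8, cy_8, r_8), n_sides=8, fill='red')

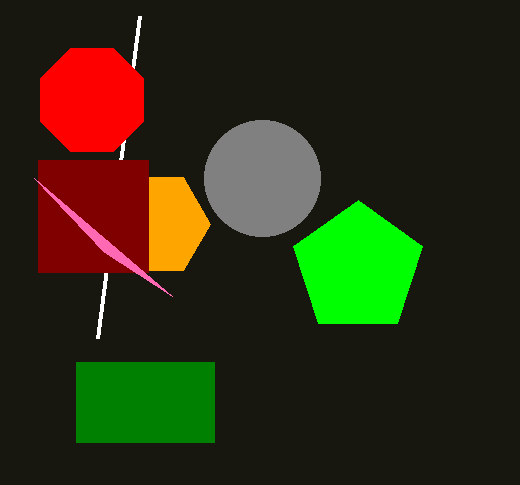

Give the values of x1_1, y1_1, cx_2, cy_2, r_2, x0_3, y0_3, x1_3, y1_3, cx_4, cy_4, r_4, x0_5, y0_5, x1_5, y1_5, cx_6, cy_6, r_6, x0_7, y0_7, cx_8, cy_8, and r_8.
x1_1 = 140
y1_1 = 16
cx_2 = 156
cy_2 = 224
r_2 = 54
x0_3 = 76
y0_3 = 362
x1_3 = 214
y1_3 = 442
cx_4 = 262
cy_4 = 178
r_4 = 58
x0_5 = 38
y0_5 = 160
x1_5 = 148
y1_5 = 272
cx_6 = 358
cy_6 = 268
r_6 = 68
x0_7 = 34
y0_7 = 178
cx_8 = 92
cy_8 = 100
r_8 = 56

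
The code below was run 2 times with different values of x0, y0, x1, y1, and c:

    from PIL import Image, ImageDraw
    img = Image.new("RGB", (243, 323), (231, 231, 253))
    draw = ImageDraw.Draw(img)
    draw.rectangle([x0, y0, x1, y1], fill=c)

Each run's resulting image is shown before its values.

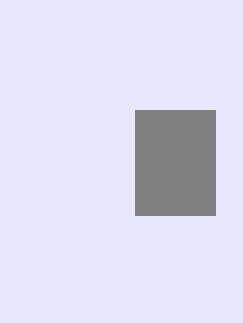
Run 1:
x0 = 135; y0 = 110; x1 = 215; y1 = 215; c = 'gray'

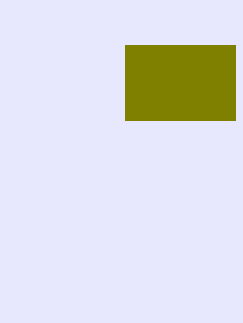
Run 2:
x0 = 125; y0 = 45; x1 = 235; y1 = 120; c = 'olive'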